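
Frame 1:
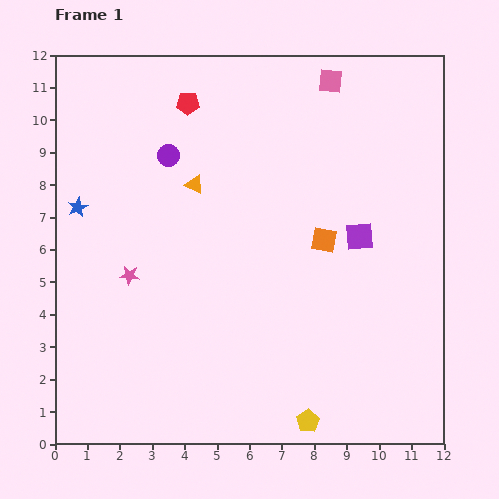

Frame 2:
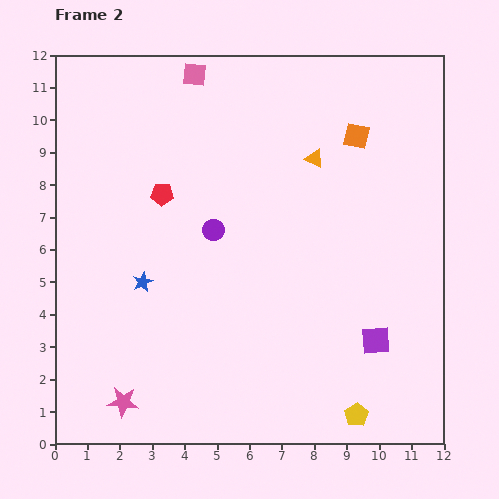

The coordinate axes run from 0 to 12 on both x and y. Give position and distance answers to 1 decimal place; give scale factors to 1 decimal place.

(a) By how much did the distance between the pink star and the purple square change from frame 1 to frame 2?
+0.8

Distance in frame 1: 7.2. Distance in frame 2: 8.0.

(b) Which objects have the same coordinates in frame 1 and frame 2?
none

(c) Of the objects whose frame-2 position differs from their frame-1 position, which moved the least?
the yellow pentagon

(moved 1.5)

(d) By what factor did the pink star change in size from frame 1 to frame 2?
1.6×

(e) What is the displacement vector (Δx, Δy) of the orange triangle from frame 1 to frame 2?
(3.7, 0.8)

The orange triangle was at (4.3, 8.0) in frame 1 and (8.0, 8.8) in frame 2.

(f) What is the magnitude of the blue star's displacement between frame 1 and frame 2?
3.0

The blue star moved from (0.7, 7.3) to (2.7, 5.0), a distance of √(2.0² + 2.3²) ≈ 3.0.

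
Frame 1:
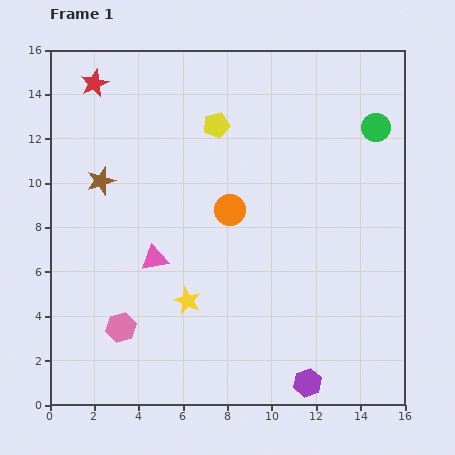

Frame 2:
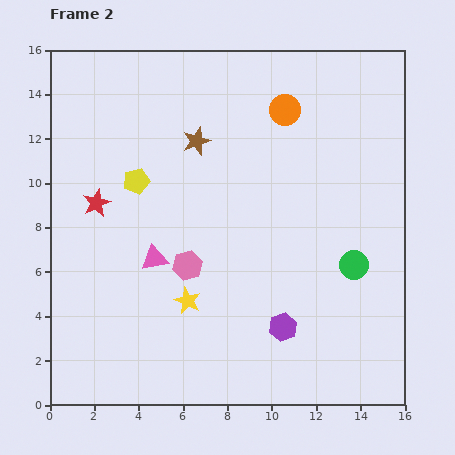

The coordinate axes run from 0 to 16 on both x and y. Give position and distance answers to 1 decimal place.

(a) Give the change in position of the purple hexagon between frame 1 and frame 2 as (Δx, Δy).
(-1.1, 2.5)

The purple hexagon was at (11.6, 1.0) in frame 1 and (10.5, 3.5) in frame 2.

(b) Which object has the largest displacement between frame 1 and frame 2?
the green circle

(moved 6.3; next 5.4)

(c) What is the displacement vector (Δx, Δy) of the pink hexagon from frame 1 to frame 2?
(3.0, 2.8)

The pink hexagon was at (3.2, 3.5) in frame 1 and (6.2, 6.3) in frame 2.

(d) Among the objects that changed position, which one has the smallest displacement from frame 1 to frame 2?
the purple hexagon

(moved 2.7)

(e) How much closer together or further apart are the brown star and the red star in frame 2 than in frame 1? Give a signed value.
+0.9

Distance in frame 1: 4.4. Distance in frame 2: 5.3.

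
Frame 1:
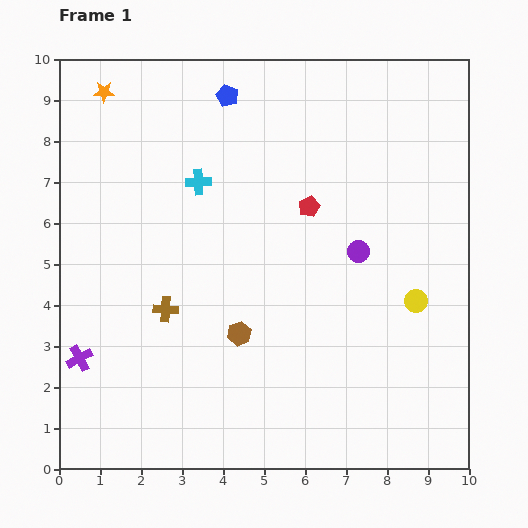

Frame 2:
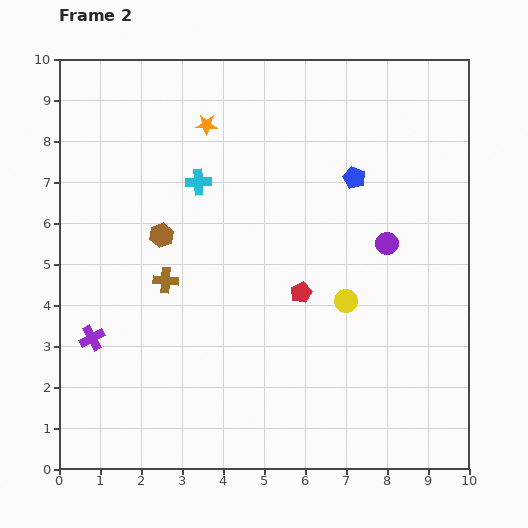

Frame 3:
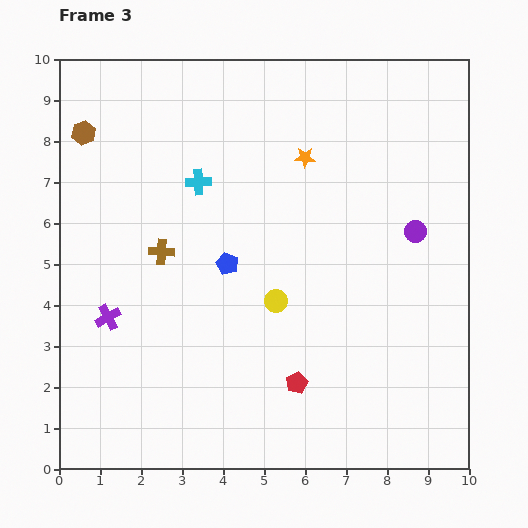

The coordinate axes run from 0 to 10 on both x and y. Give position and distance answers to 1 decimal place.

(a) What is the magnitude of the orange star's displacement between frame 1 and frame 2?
2.6

The orange star moved from (1.1, 9.2) to (3.6, 8.4), a distance of √(2.5² + 0.8²) ≈ 2.6.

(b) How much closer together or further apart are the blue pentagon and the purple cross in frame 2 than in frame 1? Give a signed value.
+0.2

Distance in frame 1: 7.3. Distance in frame 2: 7.5.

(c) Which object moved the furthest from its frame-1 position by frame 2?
the blue pentagon

(moved 3.7; next 3.1)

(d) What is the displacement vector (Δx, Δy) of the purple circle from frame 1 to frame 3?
(1.4, 0.5)

The purple circle was at (7.3, 5.3) in frame 1 and (8.7, 5.8) in frame 3.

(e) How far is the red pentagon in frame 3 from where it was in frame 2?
2.2

The red pentagon moved from (5.9, 4.3) to (5.8, 2.1), a distance of √(0.1² + 2.2²) ≈ 2.2.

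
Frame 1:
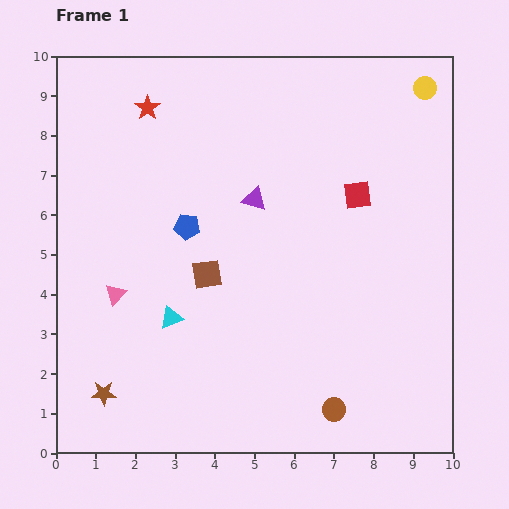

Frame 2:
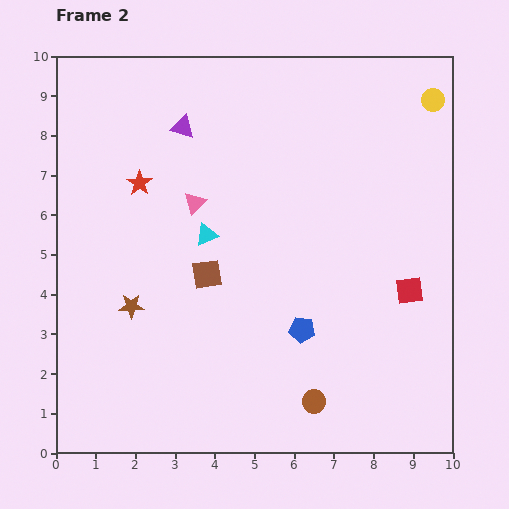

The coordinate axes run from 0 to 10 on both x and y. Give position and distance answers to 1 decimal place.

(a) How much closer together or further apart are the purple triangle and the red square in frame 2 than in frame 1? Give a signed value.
+4.4

Distance in frame 1: 2.6. Distance in frame 2: 7.0.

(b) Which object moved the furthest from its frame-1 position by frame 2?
the blue pentagon

(moved 3.9; next 3.0)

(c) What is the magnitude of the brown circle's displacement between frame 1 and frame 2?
0.5

The brown circle moved from (7.0, 1.1) to (6.5, 1.3), a distance of √(0.5² + 0.2²) ≈ 0.5.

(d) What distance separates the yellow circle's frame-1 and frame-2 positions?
0.4

The yellow circle moved from (9.3, 9.2) to (9.5, 8.9), a distance of √(0.2² + 0.3²) ≈ 0.4.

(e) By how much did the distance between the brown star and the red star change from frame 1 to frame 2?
-4.2

Distance in frame 1: 7.3. Distance in frame 2: 3.1.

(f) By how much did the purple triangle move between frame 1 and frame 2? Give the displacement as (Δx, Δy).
(-1.8, 1.8)

The purple triangle was at (5.0, 6.4) in frame 1 and (3.2, 8.2) in frame 2.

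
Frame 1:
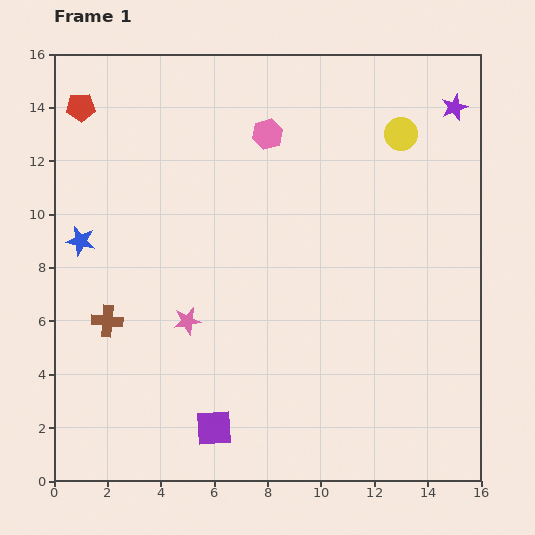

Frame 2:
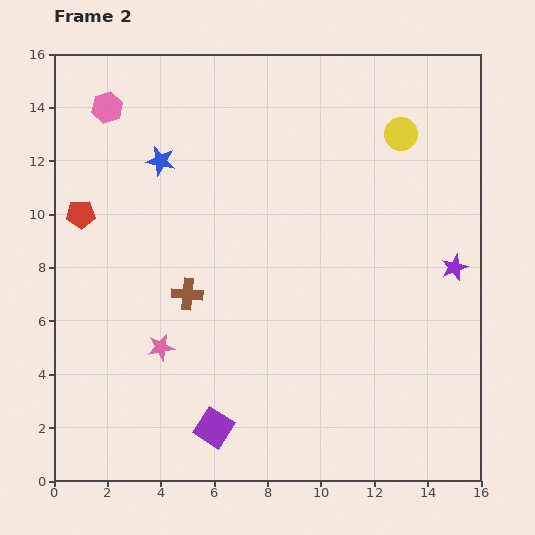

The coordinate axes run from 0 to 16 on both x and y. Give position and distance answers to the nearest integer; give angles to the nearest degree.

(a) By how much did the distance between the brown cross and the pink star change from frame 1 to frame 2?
-1

Distance in frame 1: 3. Distance in frame 2: 2.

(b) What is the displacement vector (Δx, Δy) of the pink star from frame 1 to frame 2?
(-1, -1)

The pink star was at (5, 6) in frame 1 and (4, 5) in frame 2.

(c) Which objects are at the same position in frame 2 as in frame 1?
the yellow circle, the purple square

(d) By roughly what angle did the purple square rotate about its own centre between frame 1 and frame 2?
36° clockwise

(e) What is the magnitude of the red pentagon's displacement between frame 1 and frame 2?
4

The red pentagon moved from (1, 14) to (1, 10), a distance of √(0² + 4²) ≈ 4.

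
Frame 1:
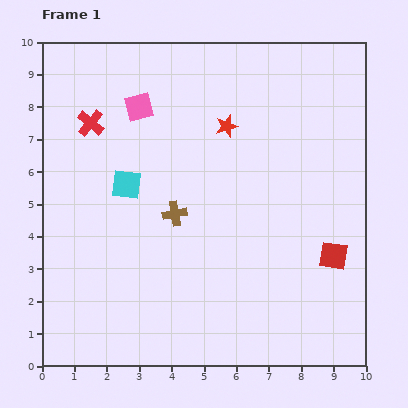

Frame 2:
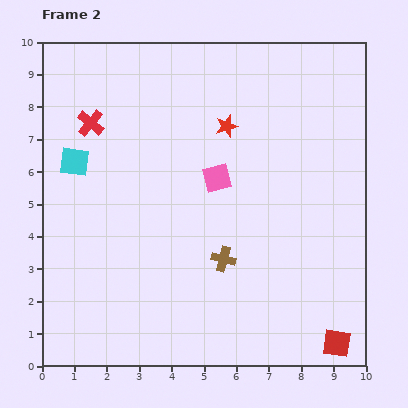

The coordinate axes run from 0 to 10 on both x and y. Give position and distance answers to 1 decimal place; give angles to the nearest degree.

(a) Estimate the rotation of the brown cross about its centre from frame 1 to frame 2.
24° clockwise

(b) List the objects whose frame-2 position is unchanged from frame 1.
the red star, the red cross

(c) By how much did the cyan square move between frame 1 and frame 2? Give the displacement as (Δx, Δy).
(-1.6, 0.7)

The cyan square was at (2.6, 5.6) in frame 1 and (1.0, 6.3) in frame 2.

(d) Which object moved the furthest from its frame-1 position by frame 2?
the pink square

(moved 3.3; next 2.7)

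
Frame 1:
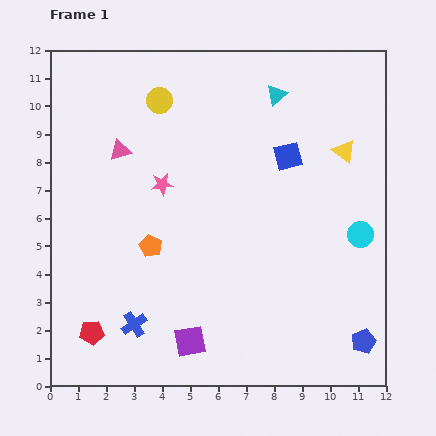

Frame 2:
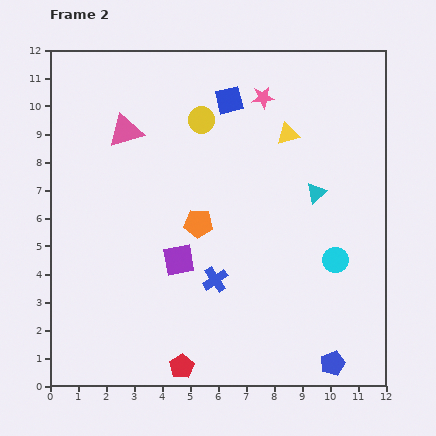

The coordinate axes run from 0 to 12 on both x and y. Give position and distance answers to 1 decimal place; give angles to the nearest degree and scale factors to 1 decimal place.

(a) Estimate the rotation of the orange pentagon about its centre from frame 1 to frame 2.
21° counter-clockwise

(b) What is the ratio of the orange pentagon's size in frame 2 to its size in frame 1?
1.3×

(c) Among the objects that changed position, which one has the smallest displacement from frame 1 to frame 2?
the pink triangle

(moved 0.7)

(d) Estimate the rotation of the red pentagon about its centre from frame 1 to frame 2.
28° counter-clockwise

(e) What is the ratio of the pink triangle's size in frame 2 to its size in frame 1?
1.6×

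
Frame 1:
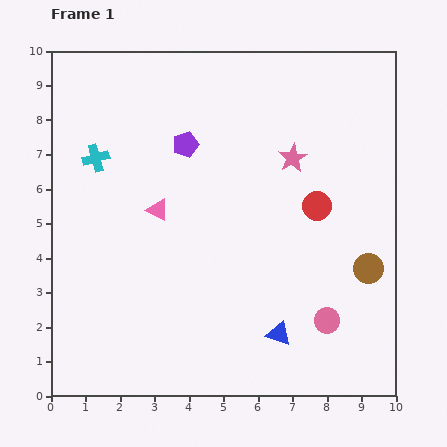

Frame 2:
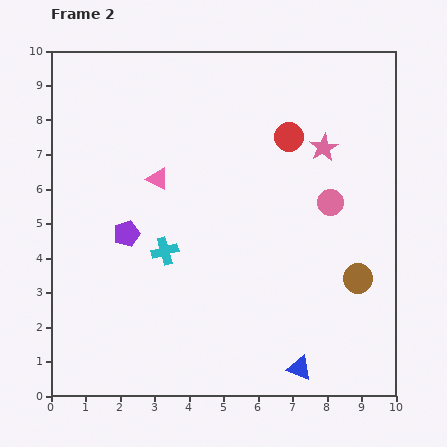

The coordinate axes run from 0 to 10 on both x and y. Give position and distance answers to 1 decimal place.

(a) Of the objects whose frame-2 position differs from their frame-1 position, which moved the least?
the brown circle

(moved 0.4)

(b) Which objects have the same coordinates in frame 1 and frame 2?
none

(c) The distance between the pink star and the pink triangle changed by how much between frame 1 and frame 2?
+0.7

Distance in frame 1: 4.2. Distance in frame 2: 4.9.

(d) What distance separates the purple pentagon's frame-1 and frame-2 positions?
3.1

The purple pentagon moved from (3.9, 7.3) to (2.2, 4.7), a distance of √(1.7² + 2.6²) ≈ 3.1.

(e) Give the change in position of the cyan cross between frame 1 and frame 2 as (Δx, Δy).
(2.0, -2.7)

The cyan cross was at (1.3, 6.9) in frame 1 and (3.3, 4.2) in frame 2.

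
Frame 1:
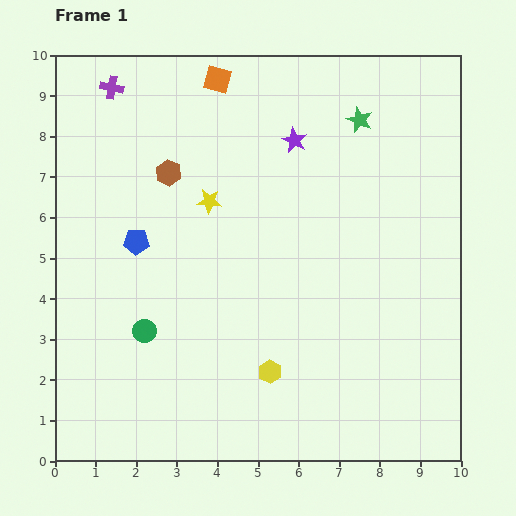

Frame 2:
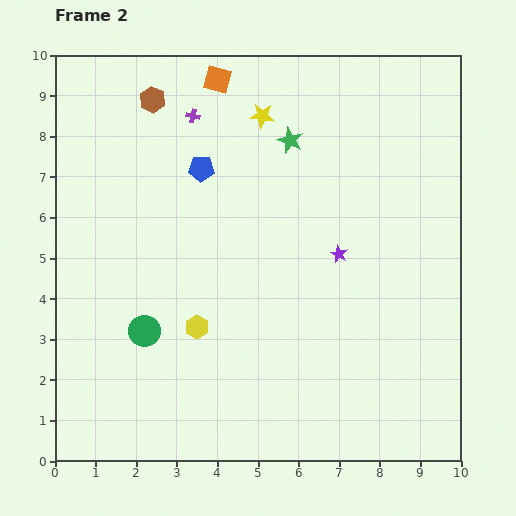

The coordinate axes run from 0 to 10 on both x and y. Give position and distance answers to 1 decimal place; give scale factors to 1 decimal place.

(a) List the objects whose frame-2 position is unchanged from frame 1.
the green circle, the orange square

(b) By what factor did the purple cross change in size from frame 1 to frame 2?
0.6×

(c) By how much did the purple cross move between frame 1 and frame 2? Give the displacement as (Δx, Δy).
(2.0, -0.7)

The purple cross was at (1.4, 9.2) in frame 1 and (3.4, 8.5) in frame 2.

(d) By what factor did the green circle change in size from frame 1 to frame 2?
1.3×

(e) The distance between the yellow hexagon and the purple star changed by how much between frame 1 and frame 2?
-1.8

Distance in frame 1: 5.7. Distance in frame 2: 3.9.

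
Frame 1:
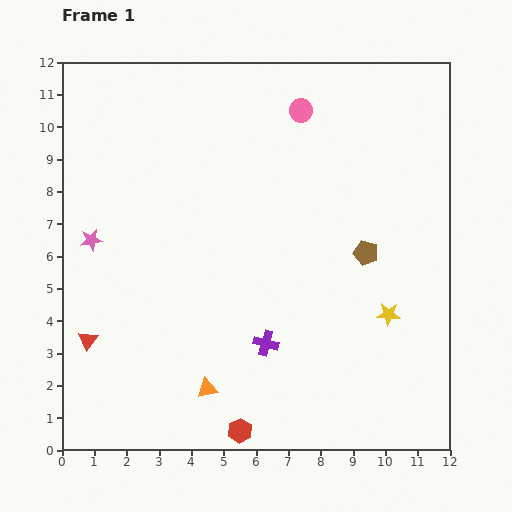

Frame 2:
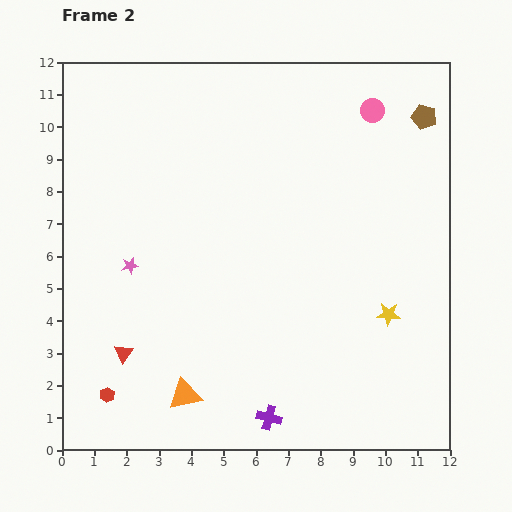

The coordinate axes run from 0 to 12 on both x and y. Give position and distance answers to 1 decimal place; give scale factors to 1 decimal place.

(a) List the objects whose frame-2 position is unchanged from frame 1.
the yellow star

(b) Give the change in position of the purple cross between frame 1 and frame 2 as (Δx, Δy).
(0.1, -2.3)

The purple cross was at (6.3, 3.3) in frame 1 and (6.4, 1.0) in frame 2.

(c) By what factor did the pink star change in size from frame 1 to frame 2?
0.8×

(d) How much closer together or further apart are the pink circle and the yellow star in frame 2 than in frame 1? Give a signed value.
-0.6

Distance in frame 1: 6.9. Distance in frame 2: 6.3.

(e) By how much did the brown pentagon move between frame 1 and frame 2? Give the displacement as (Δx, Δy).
(1.8, 4.2)

The brown pentagon was at (9.4, 6.1) in frame 1 and (11.2, 10.3) in frame 2.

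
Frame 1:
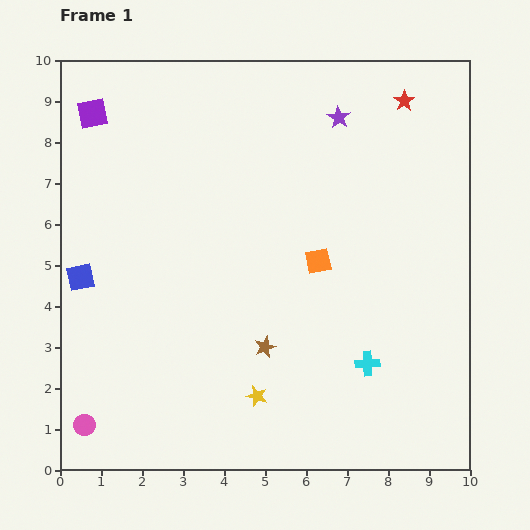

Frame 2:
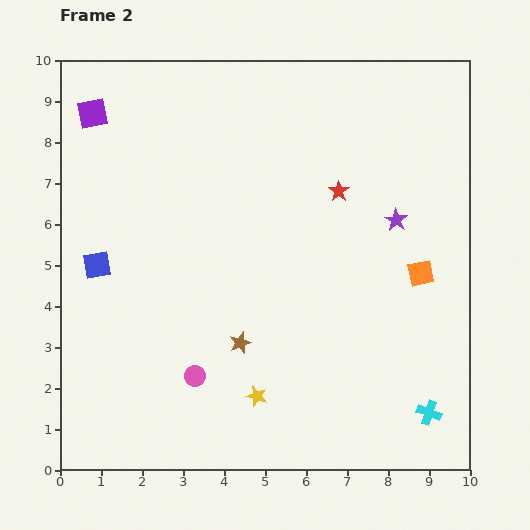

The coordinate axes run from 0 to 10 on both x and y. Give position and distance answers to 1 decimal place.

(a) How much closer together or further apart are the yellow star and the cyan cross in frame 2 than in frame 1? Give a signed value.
+1.4

Distance in frame 1: 2.8. Distance in frame 2: 4.2.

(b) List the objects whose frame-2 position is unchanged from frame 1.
the yellow star, the purple square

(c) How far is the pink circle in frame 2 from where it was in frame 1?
3.0

The pink circle moved from (0.6, 1.1) to (3.3, 2.3), a distance of √(2.7² + 1.2²) ≈ 3.0.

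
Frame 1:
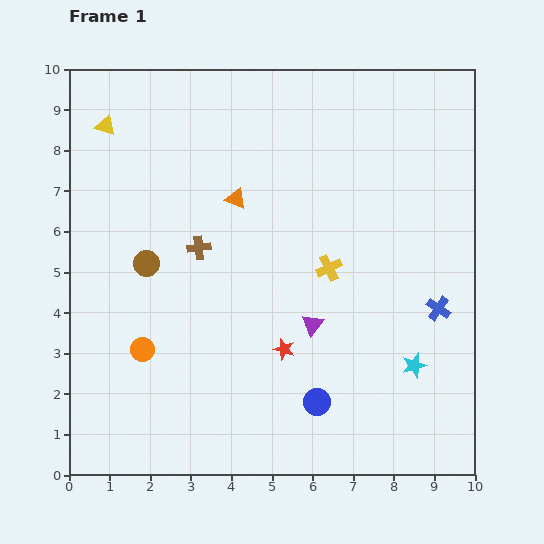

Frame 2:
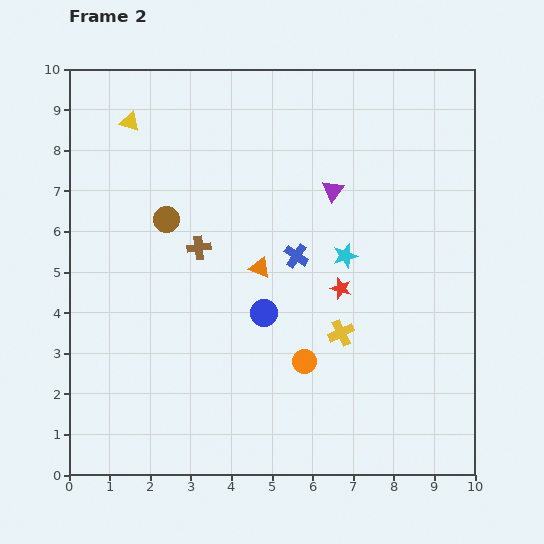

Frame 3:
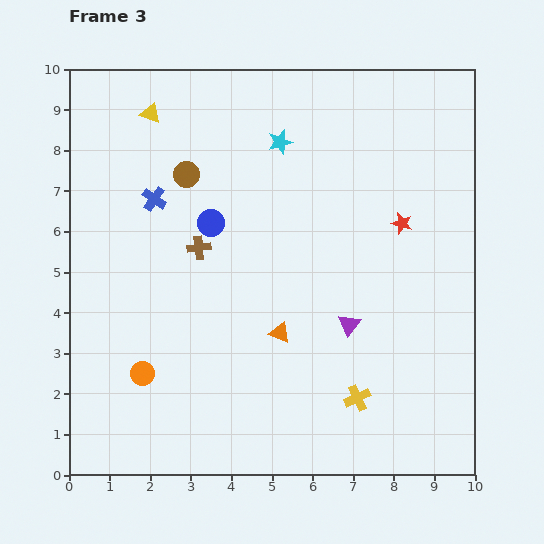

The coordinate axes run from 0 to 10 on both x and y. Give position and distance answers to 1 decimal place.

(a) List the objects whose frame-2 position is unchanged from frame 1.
the brown cross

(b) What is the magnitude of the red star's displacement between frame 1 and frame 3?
4.2

The red star moved from (5.3, 3.1) to (8.2, 6.2), a distance of √(2.9² + 3.1²) ≈ 4.2.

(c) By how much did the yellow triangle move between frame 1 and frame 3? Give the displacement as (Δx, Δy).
(1.1, 0.3)

The yellow triangle was at (0.9, 8.6) in frame 1 and (2.0, 8.9) in frame 3.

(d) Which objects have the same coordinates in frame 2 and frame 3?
the brown cross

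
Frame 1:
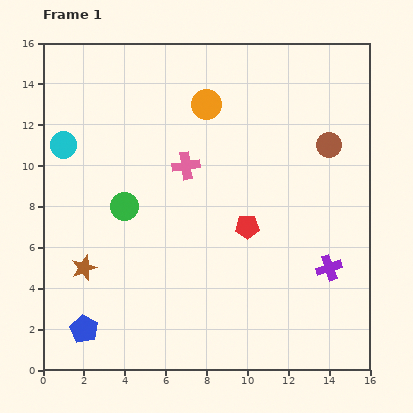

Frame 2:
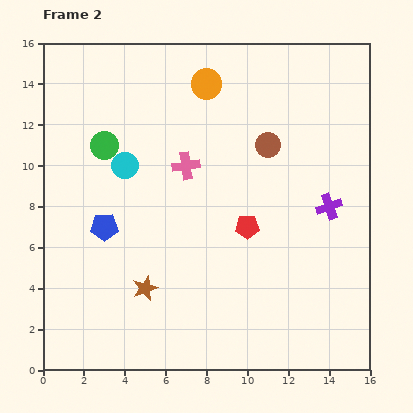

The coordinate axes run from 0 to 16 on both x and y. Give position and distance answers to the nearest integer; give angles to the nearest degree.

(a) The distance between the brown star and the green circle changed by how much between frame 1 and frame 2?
+3

Distance in frame 1: 4. Distance in frame 2: 7.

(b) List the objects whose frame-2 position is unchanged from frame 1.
the pink cross, the red pentagon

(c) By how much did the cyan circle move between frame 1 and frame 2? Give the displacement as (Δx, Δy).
(3, -1)

The cyan circle was at (1, 11) in frame 1 and (4, 10) in frame 2.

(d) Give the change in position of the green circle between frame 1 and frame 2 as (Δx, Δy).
(-1, 3)

The green circle was at (4, 8) in frame 1 and (3, 11) in frame 2.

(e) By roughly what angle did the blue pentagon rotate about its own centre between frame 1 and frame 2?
30° counter-clockwise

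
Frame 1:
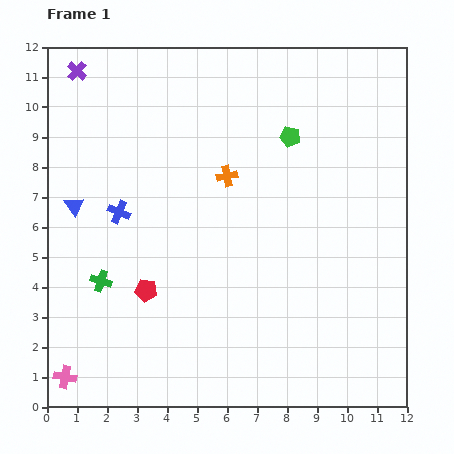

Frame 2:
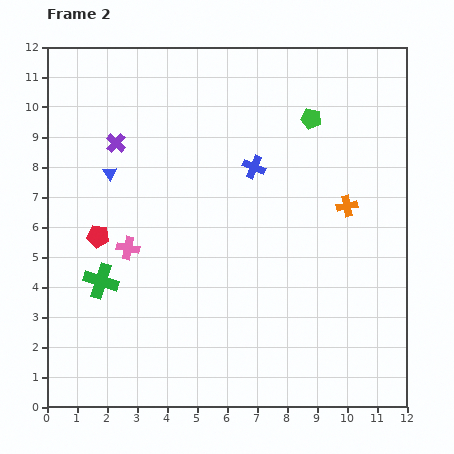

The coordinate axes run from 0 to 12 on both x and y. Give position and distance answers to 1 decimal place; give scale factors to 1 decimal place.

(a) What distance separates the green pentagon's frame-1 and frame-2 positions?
0.9

The green pentagon moved from (8.1, 9.0) to (8.8, 9.6), a distance of √(0.7² + 0.6²) ≈ 0.9.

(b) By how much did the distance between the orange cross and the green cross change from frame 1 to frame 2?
+3.1

Distance in frame 1: 5.5. Distance in frame 2: 8.6.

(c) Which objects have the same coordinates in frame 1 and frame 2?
the green cross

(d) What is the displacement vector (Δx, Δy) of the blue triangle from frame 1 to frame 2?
(1.2, 1.1)

The blue triangle was at (0.9, 6.7) in frame 1 and (2.1, 7.8) in frame 2.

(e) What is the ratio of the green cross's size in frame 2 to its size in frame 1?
1.6×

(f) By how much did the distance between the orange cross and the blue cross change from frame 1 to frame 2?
-0.4

Distance in frame 1: 3.8. Distance in frame 2: 3.4.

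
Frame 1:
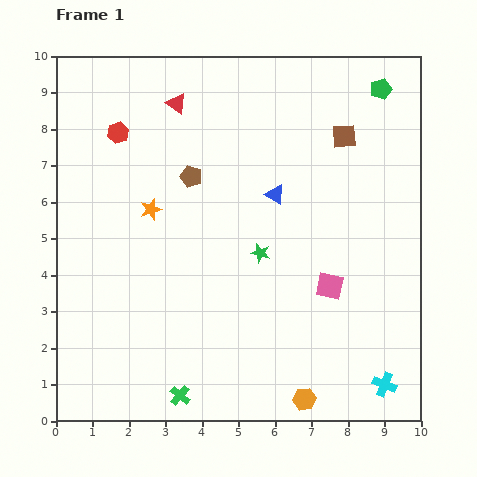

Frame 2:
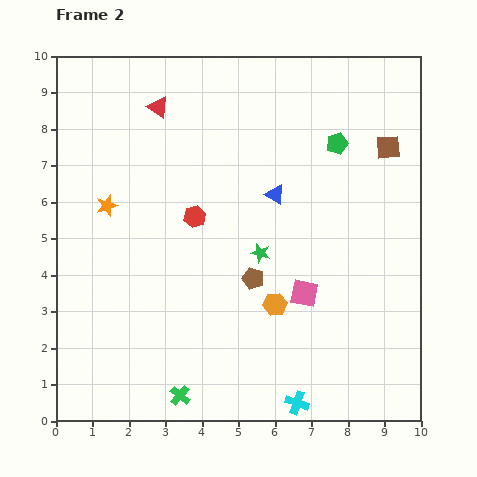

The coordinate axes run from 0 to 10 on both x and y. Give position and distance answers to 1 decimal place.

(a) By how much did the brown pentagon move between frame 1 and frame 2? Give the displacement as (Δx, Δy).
(1.7, -2.8)

The brown pentagon was at (3.7, 6.7) in frame 1 and (5.4, 3.9) in frame 2.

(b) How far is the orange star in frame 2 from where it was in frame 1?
1.2

The orange star moved from (2.6, 5.8) to (1.4, 5.9), a distance of √(1.2² + 0.1²) ≈ 1.2.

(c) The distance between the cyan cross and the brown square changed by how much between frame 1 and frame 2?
+0.5

Distance in frame 1: 6.9. Distance in frame 2: 7.4.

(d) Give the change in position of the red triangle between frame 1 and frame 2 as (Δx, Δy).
(-0.5, -0.1)

The red triangle was at (3.3, 8.7) in frame 1 and (2.8, 8.6) in frame 2.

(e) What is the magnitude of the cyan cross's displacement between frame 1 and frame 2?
2.5

The cyan cross moved from (9.0, 1.0) to (6.6, 0.5), a distance of √(2.4² + 0.5²) ≈ 2.5.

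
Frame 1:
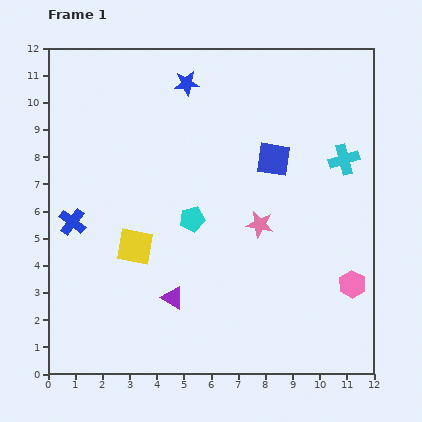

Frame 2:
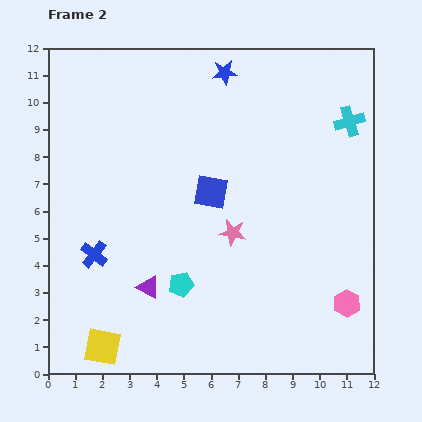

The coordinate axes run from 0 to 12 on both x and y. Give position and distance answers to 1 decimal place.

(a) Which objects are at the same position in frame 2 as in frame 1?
none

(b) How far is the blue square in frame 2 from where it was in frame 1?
2.6

The blue square moved from (8.3, 7.9) to (6.0, 6.7), a distance of √(2.3² + 1.2²) ≈ 2.6.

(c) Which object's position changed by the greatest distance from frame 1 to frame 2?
the yellow square

(moved 3.9; next 2.6)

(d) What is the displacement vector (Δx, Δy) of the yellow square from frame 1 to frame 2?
(-1.2, -3.7)

The yellow square was at (3.2, 4.7) in frame 1 and (2.0, 1.0) in frame 2.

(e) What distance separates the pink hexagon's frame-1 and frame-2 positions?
0.7

The pink hexagon moved from (11.2, 3.3) to (11.0, 2.6), a distance of √(0.2² + 0.7²) ≈ 0.7.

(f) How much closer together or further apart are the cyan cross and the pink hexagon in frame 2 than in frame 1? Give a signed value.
+2.1

Distance in frame 1: 4.6. Distance in frame 2: 6.7.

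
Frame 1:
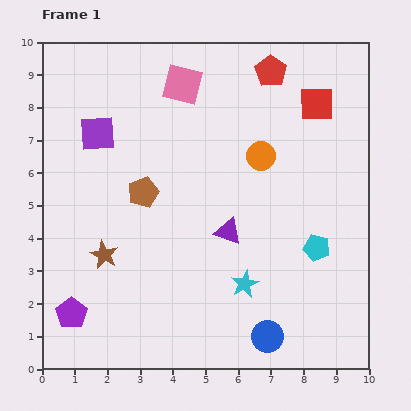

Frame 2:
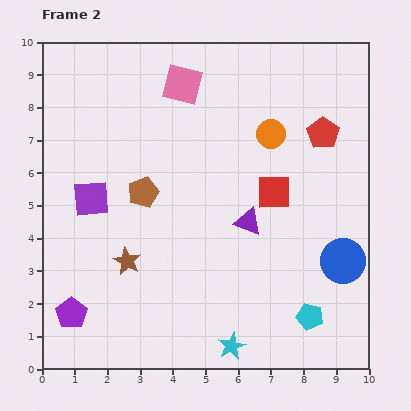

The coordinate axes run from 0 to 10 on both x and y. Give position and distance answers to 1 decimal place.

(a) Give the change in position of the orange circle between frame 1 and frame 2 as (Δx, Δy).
(0.3, 0.7)

The orange circle was at (6.7, 6.5) in frame 1 and (7.0, 7.2) in frame 2.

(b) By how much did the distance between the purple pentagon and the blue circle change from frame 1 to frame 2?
+2.5

Distance in frame 1: 6.0. Distance in frame 2: 8.5.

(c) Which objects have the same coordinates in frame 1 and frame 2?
the purple pentagon, the pink square, the brown pentagon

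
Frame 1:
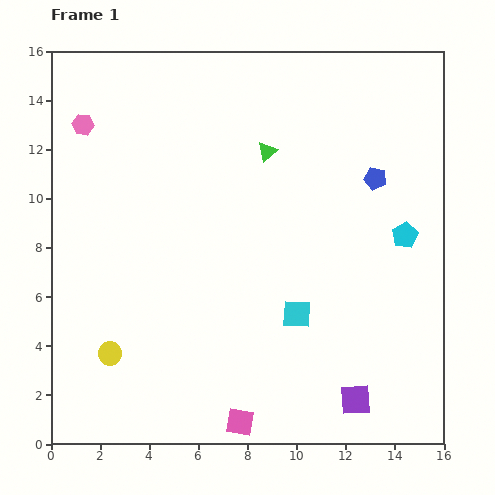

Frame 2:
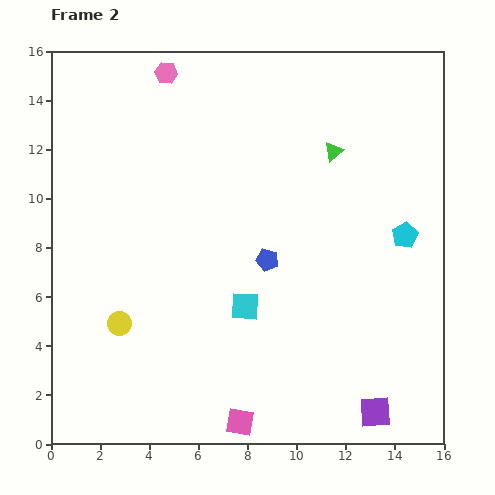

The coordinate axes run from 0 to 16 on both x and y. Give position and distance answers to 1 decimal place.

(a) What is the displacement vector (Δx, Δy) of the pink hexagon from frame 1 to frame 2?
(3.4, 2.1)

The pink hexagon was at (1.3, 13.0) in frame 1 and (4.7, 15.1) in frame 2.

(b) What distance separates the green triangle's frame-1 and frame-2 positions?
2.7

The green triangle moved from (8.8, 11.9) to (11.5, 11.9), a distance of √(2.7² + 0.0²) ≈ 2.7.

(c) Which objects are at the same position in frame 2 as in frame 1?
the cyan pentagon, the pink square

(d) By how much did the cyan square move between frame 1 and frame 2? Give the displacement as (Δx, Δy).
(-2.1, 0.3)

The cyan square was at (10.0, 5.3) in frame 1 and (7.9, 5.6) in frame 2.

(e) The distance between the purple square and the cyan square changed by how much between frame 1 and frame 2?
+2.6

Distance in frame 1: 4.2. Distance in frame 2: 6.8.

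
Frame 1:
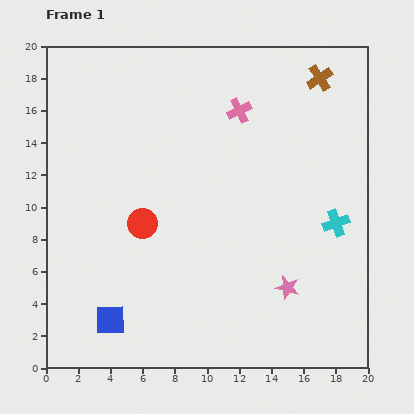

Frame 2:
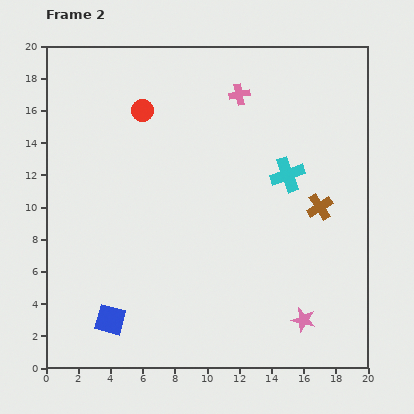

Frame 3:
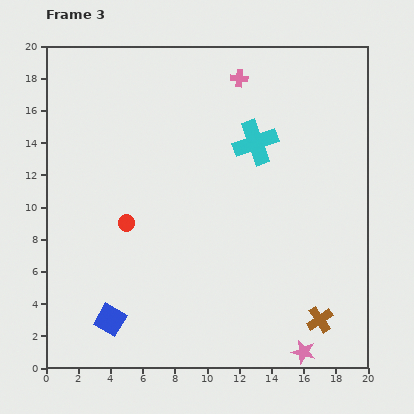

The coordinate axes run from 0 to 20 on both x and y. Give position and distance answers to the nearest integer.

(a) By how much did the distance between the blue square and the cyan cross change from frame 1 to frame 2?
-1

Distance in frame 1: 15. Distance in frame 2: 14.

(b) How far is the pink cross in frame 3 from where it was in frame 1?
2

The pink cross moved from (12, 16) to (12, 18), a distance of √(0² + 2²) ≈ 2.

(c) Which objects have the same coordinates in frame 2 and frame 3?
the blue square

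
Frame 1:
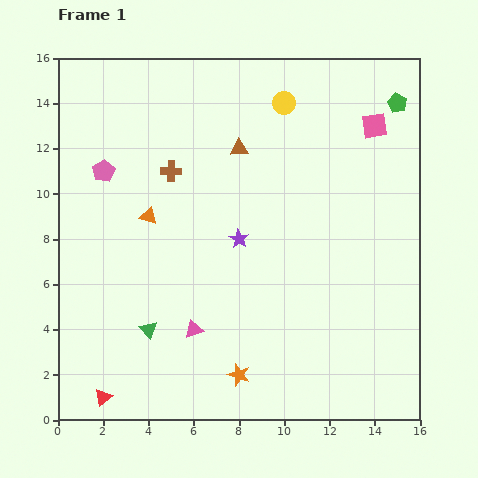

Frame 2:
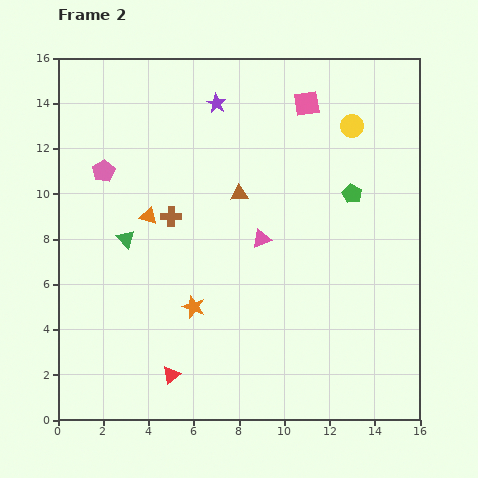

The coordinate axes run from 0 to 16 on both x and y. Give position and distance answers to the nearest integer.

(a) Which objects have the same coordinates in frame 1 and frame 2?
the pink pentagon, the orange triangle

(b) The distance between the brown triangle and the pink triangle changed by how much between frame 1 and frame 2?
-6

Distance in frame 1: 8. Distance in frame 2: 2.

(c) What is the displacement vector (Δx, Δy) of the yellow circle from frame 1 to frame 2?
(3, -1)

The yellow circle was at (10, 14) in frame 1 and (13, 13) in frame 2.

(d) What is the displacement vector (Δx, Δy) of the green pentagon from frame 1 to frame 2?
(-2, -4)

The green pentagon was at (15, 14) in frame 1 and (13, 10) in frame 2.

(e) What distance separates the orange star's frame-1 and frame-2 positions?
4

The orange star moved from (8, 2) to (6, 5), a distance of √(2² + 3²) ≈ 4.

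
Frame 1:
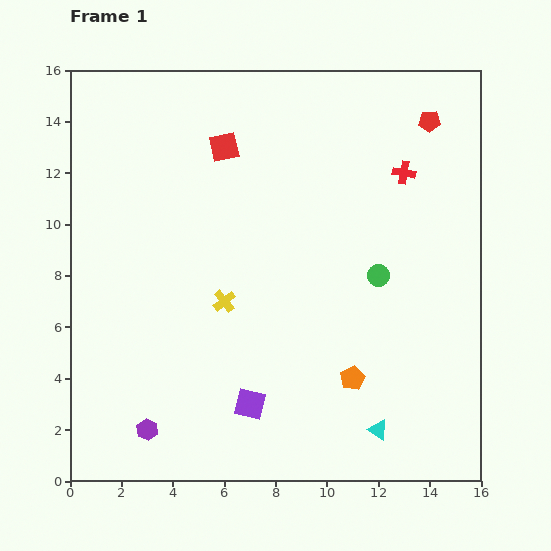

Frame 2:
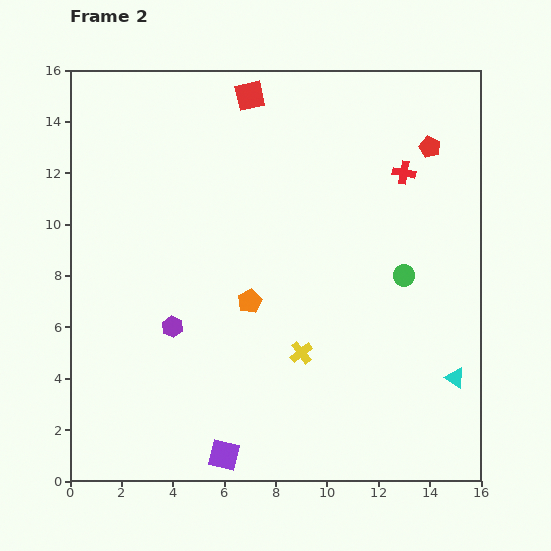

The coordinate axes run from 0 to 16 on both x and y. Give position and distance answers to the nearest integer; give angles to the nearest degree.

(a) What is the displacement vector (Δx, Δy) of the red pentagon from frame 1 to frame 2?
(0, -1)

The red pentagon was at (14, 14) in frame 1 and (14, 13) in frame 2.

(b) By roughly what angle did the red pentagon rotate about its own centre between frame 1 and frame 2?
24° clockwise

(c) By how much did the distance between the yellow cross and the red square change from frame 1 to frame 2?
+4

Distance in frame 1: 6. Distance in frame 2: 10.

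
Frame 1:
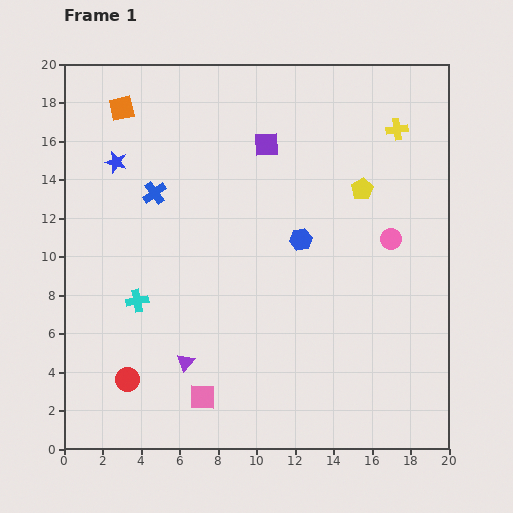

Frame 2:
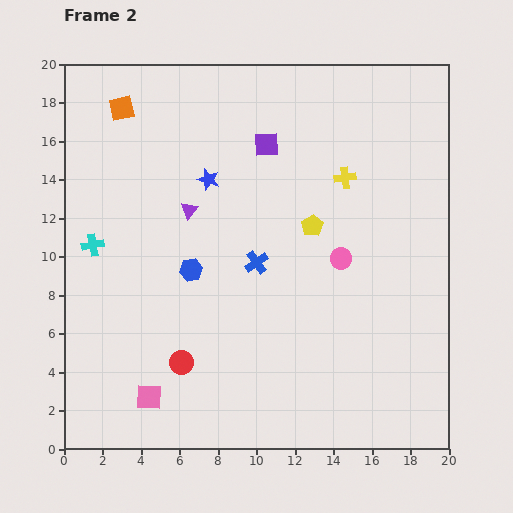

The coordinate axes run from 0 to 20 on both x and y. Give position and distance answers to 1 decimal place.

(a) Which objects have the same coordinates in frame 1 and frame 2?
the purple square, the orange square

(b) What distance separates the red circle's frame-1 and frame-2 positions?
2.9

The red circle moved from (3.3, 3.6) to (6.1, 4.5), a distance of √(2.8² + 0.9²) ≈ 2.9.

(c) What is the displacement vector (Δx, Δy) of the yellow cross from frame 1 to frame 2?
(-2.7, -2.5)

The yellow cross was at (17.3, 16.6) in frame 1 and (14.6, 14.1) in frame 2.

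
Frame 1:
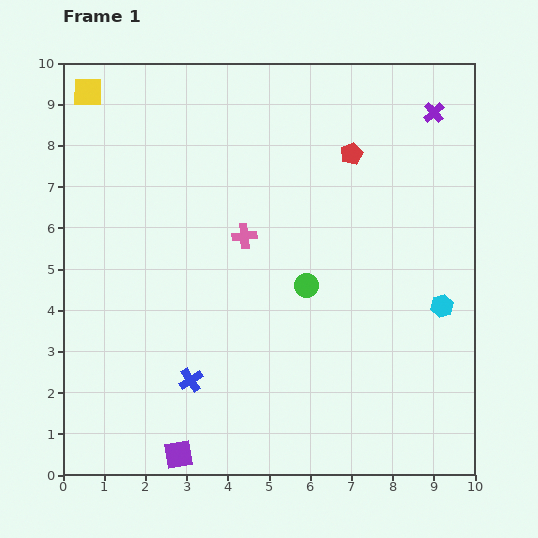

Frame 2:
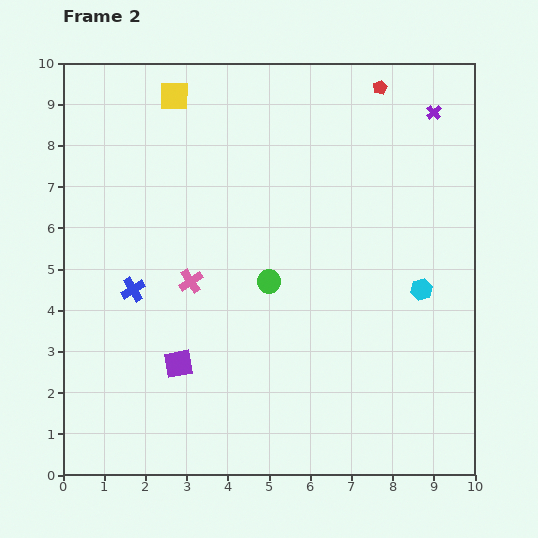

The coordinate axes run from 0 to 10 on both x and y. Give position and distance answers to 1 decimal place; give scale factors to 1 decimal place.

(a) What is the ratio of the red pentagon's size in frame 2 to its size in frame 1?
0.6×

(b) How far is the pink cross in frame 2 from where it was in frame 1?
1.7

The pink cross moved from (4.4, 5.8) to (3.1, 4.7), a distance of √(1.3² + 1.1²) ≈ 1.7.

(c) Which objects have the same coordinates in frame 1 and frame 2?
the purple cross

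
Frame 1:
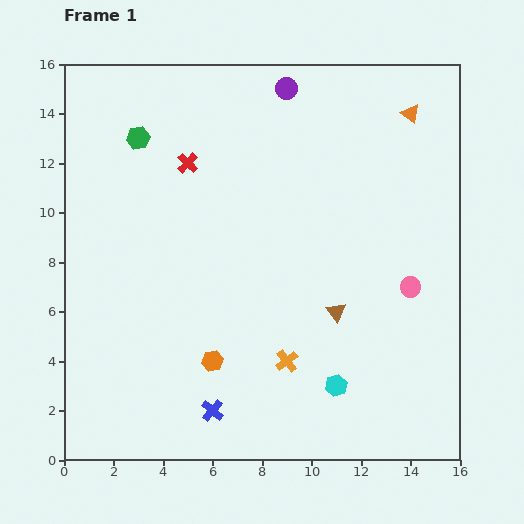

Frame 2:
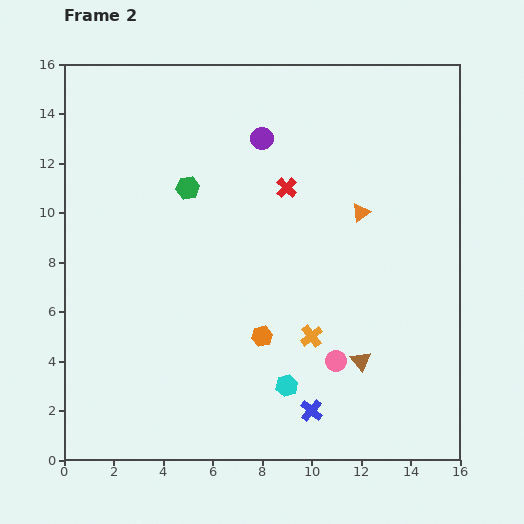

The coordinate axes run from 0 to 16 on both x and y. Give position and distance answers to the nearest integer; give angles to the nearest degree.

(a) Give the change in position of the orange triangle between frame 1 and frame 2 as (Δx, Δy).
(-2, -4)

The orange triangle was at (14, 14) in frame 1 and (12, 10) in frame 2.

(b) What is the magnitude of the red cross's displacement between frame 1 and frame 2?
4

The red cross moved from (5, 12) to (9, 11), a distance of √(4² + 1²) ≈ 4.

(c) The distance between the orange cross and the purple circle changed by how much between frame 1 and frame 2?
-3

Distance in frame 1: 11. Distance in frame 2: 8.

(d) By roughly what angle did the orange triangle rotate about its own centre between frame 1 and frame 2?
48° clockwise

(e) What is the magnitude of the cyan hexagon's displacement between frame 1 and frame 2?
2

The cyan hexagon moved from (11, 3) to (9, 3), a distance of √(2² + 0²) ≈ 2.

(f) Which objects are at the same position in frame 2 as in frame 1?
none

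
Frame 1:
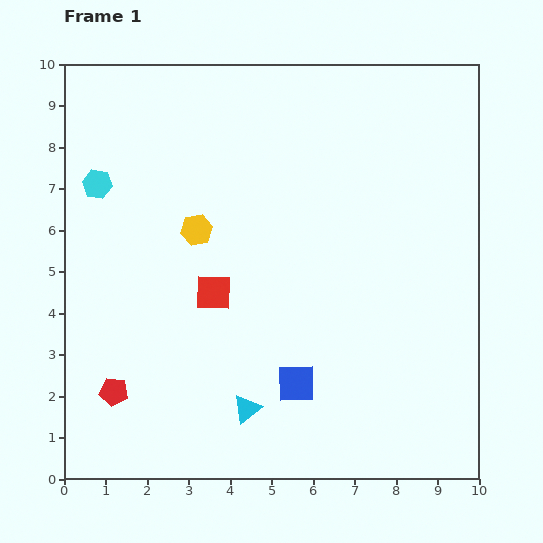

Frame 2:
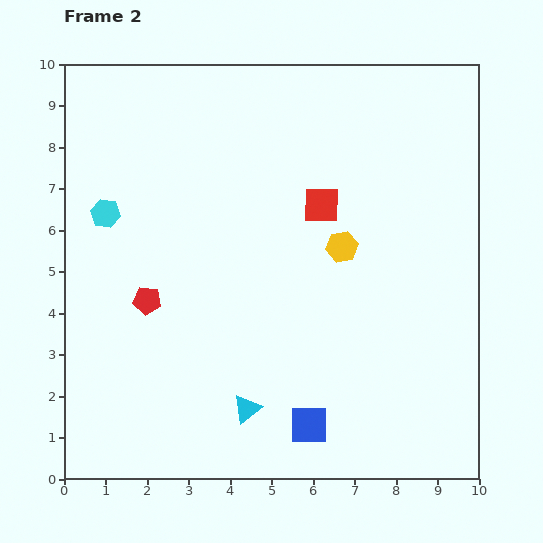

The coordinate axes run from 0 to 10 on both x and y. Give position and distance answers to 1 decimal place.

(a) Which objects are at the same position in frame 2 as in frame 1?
the cyan triangle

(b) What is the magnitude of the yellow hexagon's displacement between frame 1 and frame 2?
3.5

The yellow hexagon moved from (3.2, 6.0) to (6.7, 5.6), a distance of √(3.5² + 0.4²) ≈ 3.5.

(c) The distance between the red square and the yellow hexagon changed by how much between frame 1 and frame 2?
-0.5

Distance in frame 1: 1.6. Distance in frame 2: 1.1.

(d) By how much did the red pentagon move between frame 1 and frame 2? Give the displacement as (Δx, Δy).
(0.8, 2.2)

The red pentagon was at (1.2, 2.1) in frame 1 and (2.0, 4.3) in frame 2.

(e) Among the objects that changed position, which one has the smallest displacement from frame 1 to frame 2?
the cyan hexagon

(moved 0.7)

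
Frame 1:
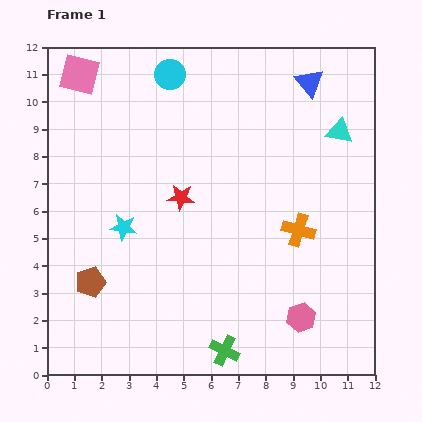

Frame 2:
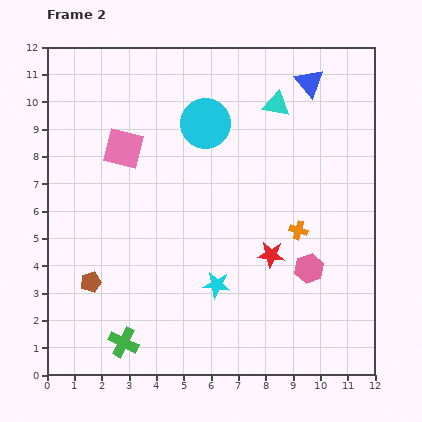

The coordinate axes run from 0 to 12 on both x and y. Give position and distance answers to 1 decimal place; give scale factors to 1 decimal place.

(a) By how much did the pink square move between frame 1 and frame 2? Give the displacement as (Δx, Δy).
(1.6, -2.7)

The pink square was at (1.2, 11.0) in frame 1 and (2.8, 8.3) in frame 2.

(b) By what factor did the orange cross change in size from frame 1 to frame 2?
0.6×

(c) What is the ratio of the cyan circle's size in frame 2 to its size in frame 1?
1.6×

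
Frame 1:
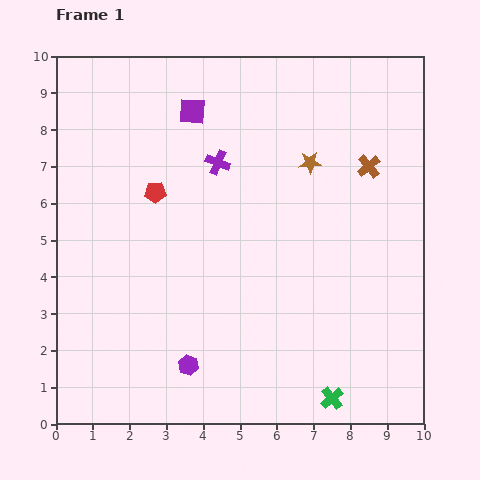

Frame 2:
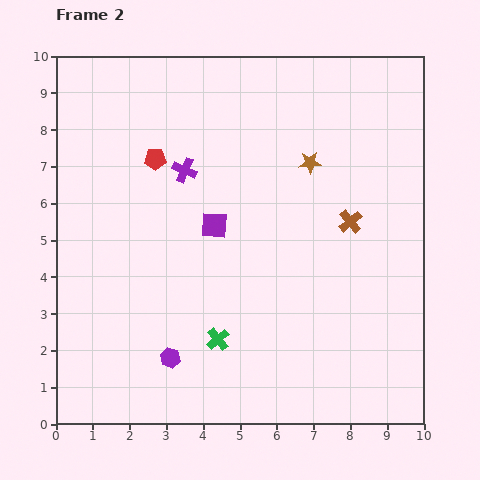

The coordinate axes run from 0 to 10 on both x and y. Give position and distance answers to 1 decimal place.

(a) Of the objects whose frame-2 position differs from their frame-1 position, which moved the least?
the purple hexagon

(moved 0.5)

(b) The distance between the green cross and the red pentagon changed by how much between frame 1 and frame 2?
-2.2

Distance in frame 1: 7.4. Distance in frame 2: 5.2.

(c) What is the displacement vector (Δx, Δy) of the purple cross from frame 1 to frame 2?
(-0.9, -0.2)

The purple cross was at (4.4, 7.1) in frame 1 and (3.5, 6.9) in frame 2.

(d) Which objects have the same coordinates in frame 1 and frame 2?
the brown star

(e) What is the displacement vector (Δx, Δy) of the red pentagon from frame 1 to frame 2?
(0.0, 0.9)

The red pentagon was at (2.7, 6.3) in frame 1 and (2.7, 7.2) in frame 2.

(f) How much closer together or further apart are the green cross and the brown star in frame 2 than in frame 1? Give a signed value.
-1.0

Distance in frame 1: 6.4. Distance in frame 2: 5.4.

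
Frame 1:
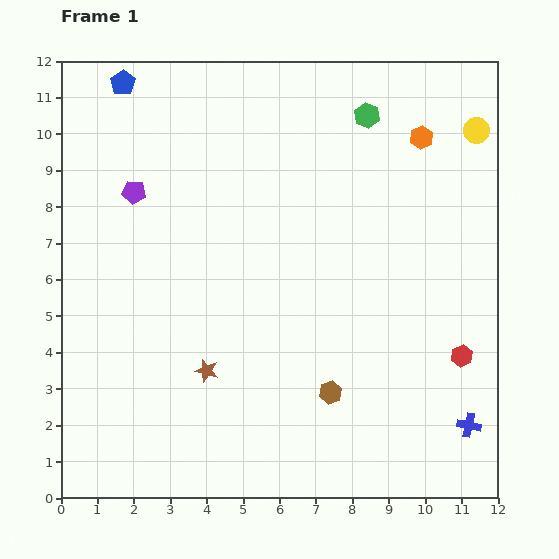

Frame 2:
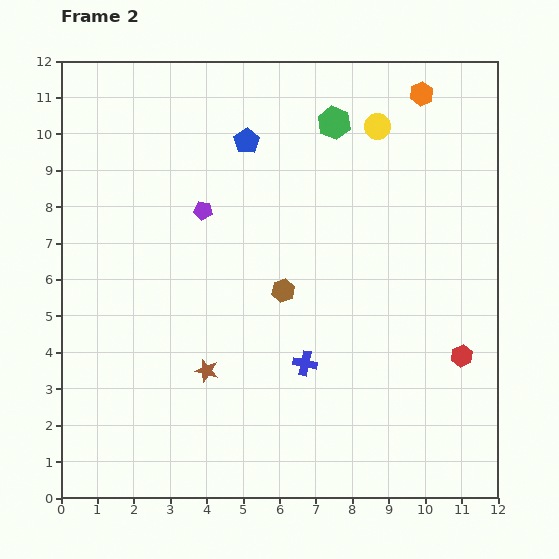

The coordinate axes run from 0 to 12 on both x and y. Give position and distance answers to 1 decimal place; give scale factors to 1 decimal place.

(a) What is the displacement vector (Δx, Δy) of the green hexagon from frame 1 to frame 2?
(-0.9, -0.2)

The green hexagon was at (8.4, 10.5) in frame 1 and (7.5, 10.3) in frame 2.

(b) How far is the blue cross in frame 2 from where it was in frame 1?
4.8

The blue cross moved from (11.2, 2.0) to (6.7, 3.7), a distance of √(4.5² + 1.7²) ≈ 4.8.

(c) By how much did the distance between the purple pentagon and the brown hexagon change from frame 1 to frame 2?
-4.6

Distance in frame 1: 7.7. Distance in frame 2: 3.1.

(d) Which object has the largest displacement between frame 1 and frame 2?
the blue cross

(moved 4.8; next 3.8)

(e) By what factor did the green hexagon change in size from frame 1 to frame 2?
1.3×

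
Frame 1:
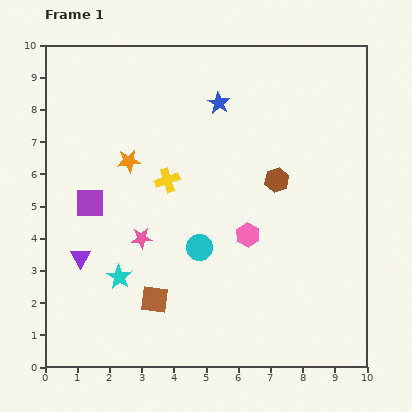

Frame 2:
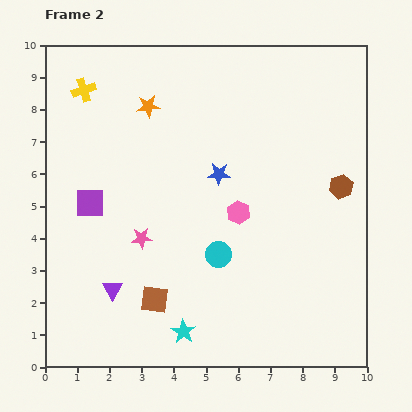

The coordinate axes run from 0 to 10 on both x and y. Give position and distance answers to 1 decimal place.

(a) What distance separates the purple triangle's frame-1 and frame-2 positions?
1.4

The purple triangle moved from (1.1, 3.4) to (2.1, 2.4), a distance of √(1.0² + 1.0²) ≈ 1.4.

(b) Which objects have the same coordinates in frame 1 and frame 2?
the pink star, the brown square, the purple square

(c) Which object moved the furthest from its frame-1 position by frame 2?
the yellow cross

(moved 3.8; next 2.6)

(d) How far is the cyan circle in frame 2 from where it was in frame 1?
0.6

The cyan circle moved from (4.8, 3.7) to (5.4, 3.5), a distance of √(0.6² + 0.2²) ≈ 0.6.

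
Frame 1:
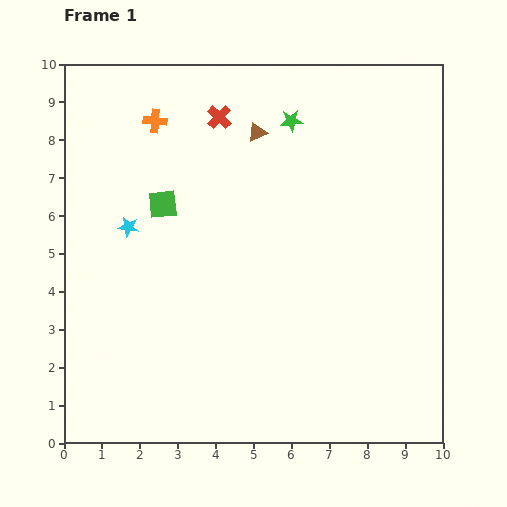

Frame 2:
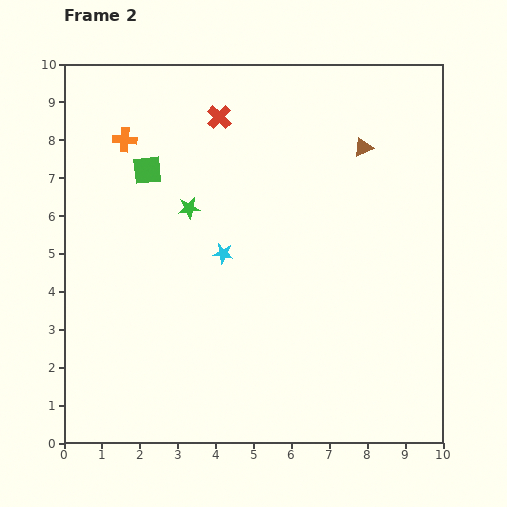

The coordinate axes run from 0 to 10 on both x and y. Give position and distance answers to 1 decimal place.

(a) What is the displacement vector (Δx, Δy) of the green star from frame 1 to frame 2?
(-2.7, -2.3)

The green star was at (6.0, 8.5) in frame 1 and (3.3, 6.2) in frame 2.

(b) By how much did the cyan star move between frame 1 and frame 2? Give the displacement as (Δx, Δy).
(2.5, -0.7)

The cyan star was at (1.7, 5.7) in frame 1 and (4.2, 5.0) in frame 2.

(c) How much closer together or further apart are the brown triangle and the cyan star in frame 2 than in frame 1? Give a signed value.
+0.4

Distance in frame 1: 4.2. Distance in frame 2: 4.6.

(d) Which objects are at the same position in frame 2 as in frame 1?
the red cross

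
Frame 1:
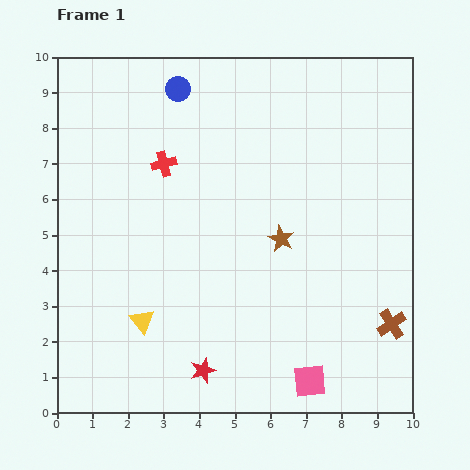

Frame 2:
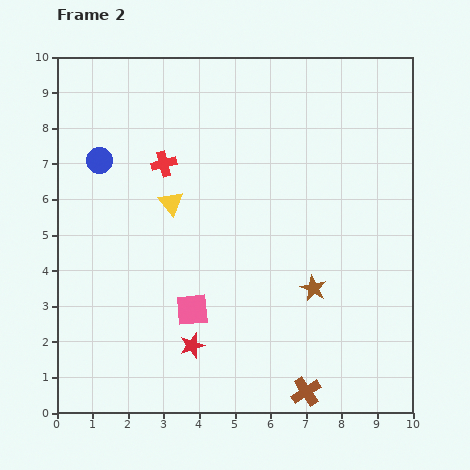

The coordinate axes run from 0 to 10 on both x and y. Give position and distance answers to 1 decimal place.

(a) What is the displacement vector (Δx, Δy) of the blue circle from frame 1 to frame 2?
(-2.2, -2.0)

The blue circle was at (3.4, 9.1) in frame 1 and (1.2, 7.1) in frame 2.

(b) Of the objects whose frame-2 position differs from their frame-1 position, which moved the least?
the red star

(moved 0.8)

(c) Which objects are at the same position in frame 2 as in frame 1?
the red cross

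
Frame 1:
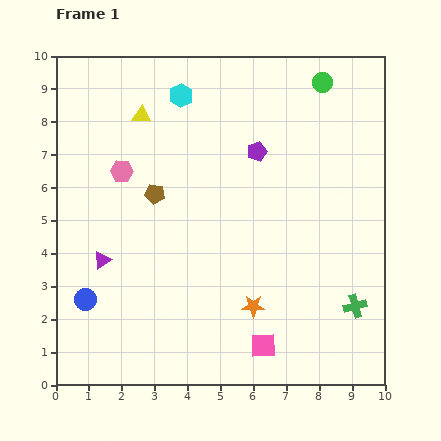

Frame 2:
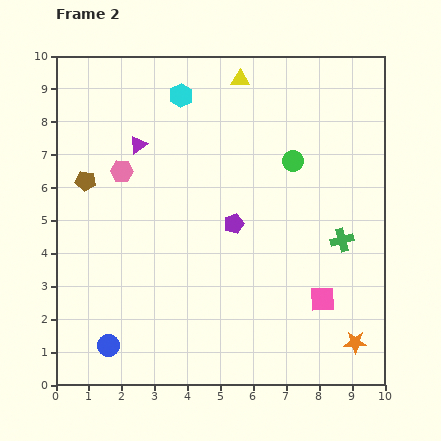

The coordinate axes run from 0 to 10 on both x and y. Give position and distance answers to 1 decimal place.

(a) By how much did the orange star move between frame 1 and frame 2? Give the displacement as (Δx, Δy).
(3.1, -1.1)

The orange star was at (6.0, 2.4) in frame 1 and (9.1, 1.3) in frame 2.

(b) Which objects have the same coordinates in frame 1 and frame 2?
the pink hexagon, the cyan hexagon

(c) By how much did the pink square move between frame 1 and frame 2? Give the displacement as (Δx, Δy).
(1.8, 1.4)

The pink square was at (6.3, 1.2) in frame 1 and (8.1, 2.6) in frame 2.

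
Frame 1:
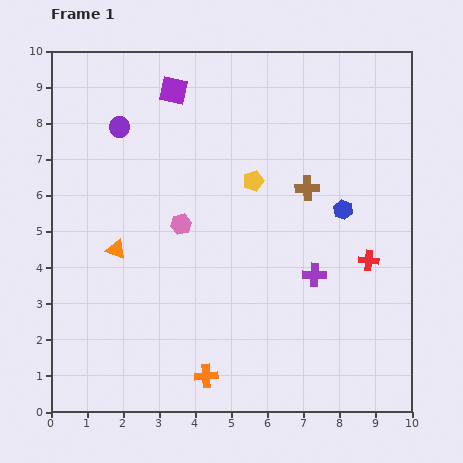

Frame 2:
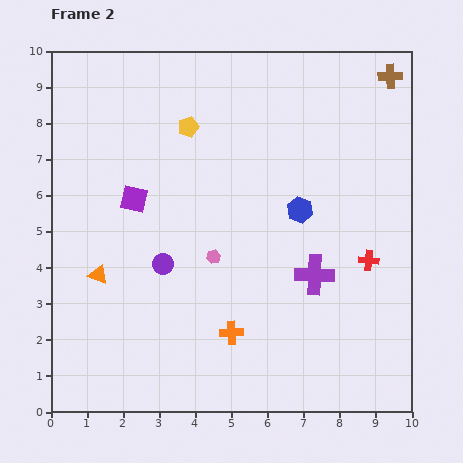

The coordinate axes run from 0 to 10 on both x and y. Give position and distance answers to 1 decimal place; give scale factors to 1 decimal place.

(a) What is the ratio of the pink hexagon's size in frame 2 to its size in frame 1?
0.7×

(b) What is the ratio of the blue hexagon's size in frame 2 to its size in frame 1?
1.3×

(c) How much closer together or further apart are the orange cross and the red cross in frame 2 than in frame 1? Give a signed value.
-1.2

Distance in frame 1: 5.5. Distance in frame 2: 4.3.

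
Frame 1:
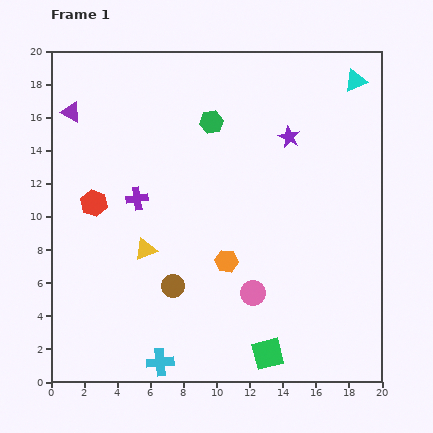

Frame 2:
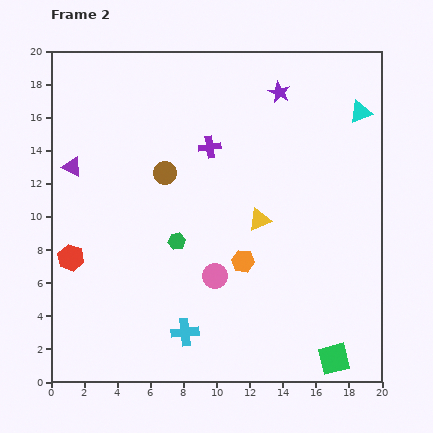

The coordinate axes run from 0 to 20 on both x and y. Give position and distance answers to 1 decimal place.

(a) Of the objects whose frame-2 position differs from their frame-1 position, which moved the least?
the orange hexagon

(moved 1.0)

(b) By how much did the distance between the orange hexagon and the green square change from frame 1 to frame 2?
+2.0

Distance in frame 1: 6.1. Distance in frame 2: 8.1.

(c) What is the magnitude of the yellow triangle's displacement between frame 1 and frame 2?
7.1

The yellow triangle moved from (5.7, 8.0) to (12.6, 9.8), a distance of √(6.9² + 1.8²) ≈ 7.1.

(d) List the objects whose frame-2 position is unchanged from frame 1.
none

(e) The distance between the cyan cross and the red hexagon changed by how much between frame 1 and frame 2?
-2.2

Distance in frame 1: 10.4. Distance in frame 2: 8.2.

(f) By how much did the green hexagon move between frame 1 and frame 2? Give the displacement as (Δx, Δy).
(-2.1, -7.2)

The green hexagon was at (9.7, 15.7) in frame 1 and (7.6, 8.5) in frame 2.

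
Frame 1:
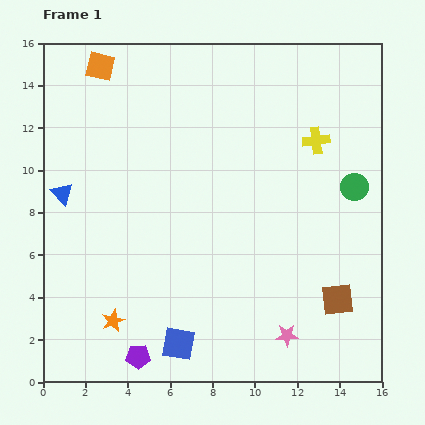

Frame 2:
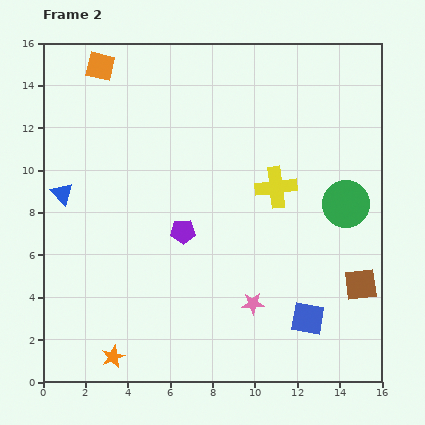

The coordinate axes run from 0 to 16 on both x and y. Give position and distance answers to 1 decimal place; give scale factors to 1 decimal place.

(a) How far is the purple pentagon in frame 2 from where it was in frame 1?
6.3

The purple pentagon moved from (4.5, 1.2) to (6.6, 7.1), a distance of √(2.1² + 5.9²) ≈ 6.3.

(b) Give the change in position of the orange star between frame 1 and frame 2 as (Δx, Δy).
(0.0, -1.7)

The orange star was at (3.3, 2.9) in frame 1 and (3.3, 1.2) in frame 2.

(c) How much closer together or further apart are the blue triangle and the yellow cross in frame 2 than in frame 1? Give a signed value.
-2.2

Distance in frame 1: 12.3. Distance in frame 2: 10.1.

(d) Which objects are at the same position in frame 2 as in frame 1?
the orange square, the blue triangle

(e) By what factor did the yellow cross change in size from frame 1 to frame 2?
1.5×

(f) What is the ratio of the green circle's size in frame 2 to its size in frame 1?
1.7×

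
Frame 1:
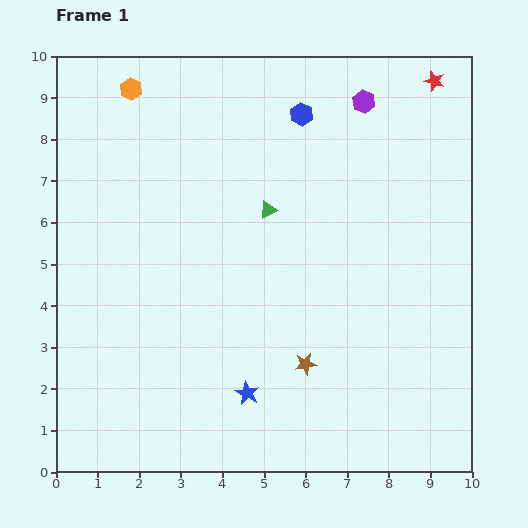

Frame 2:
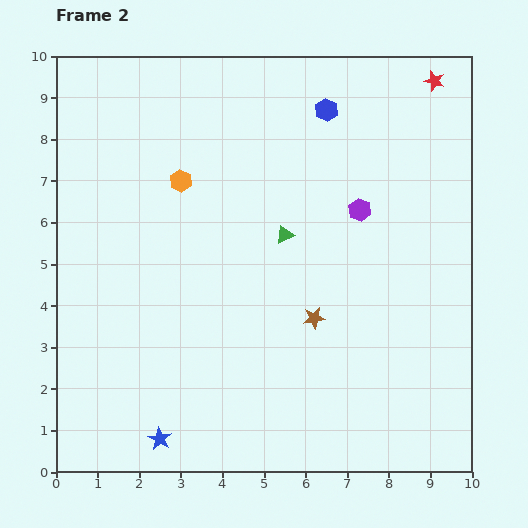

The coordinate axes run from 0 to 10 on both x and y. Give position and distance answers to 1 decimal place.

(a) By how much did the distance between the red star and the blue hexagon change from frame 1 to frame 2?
-0.6

Distance in frame 1: 3.3. Distance in frame 2: 2.7.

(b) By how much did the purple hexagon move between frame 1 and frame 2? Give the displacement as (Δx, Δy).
(-0.1, -2.6)

The purple hexagon was at (7.4, 8.9) in frame 1 and (7.3, 6.3) in frame 2.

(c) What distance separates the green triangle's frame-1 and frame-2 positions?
0.7

The green triangle moved from (5.1, 6.3) to (5.5, 5.7), a distance of √(0.4² + 0.6²) ≈ 0.7.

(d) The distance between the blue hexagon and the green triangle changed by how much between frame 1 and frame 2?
+0.8

Distance in frame 1: 2.4. Distance in frame 2: 3.2.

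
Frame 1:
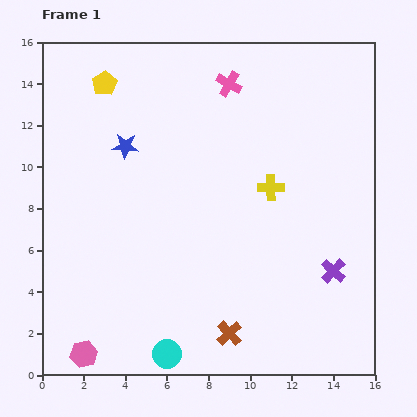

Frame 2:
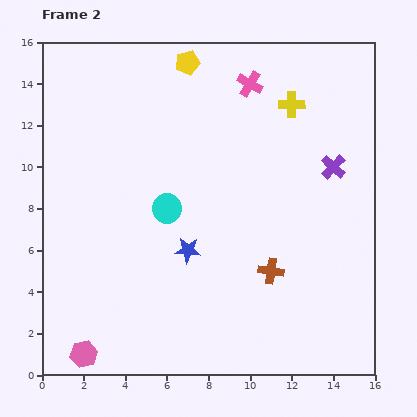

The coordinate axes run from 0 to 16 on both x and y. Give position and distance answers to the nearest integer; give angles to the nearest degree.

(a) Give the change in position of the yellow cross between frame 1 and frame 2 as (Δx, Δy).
(1, 4)

The yellow cross was at (11, 9) in frame 1 and (12, 13) in frame 2.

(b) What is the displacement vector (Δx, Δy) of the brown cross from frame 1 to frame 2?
(2, 3)

The brown cross was at (9, 2) in frame 1 and (11, 5) in frame 2.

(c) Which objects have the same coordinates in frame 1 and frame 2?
the pink hexagon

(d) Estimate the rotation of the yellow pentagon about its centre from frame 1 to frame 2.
17° clockwise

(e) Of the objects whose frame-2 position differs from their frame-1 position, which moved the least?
the pink cross

(moved 1)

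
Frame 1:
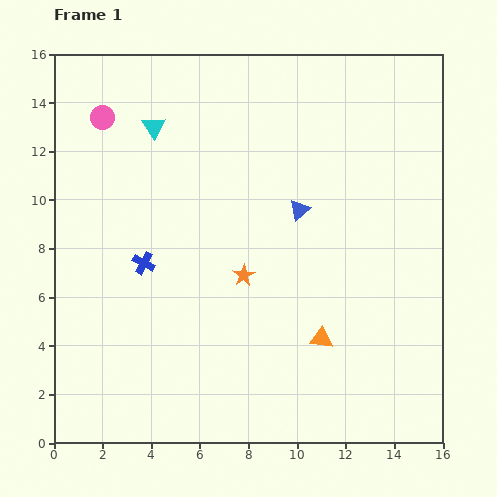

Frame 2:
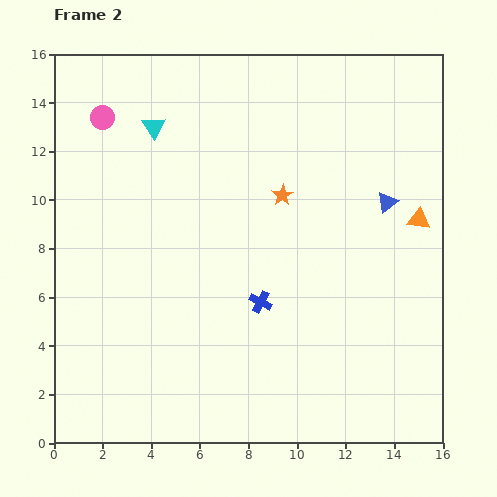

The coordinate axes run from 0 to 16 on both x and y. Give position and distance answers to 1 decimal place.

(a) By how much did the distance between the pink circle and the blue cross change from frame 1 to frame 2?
+3.8

Distance in frame 1: 6.2. Distance in frame 2: 10.0.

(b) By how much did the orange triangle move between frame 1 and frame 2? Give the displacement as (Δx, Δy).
(4.0, 4.9)

The orange triangle was at (11.0, 4.3) in frame 1 and (15.0, 9.2) in frame 2.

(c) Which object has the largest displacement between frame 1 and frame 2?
the orange triangle

(moved 6.3; next 5.1)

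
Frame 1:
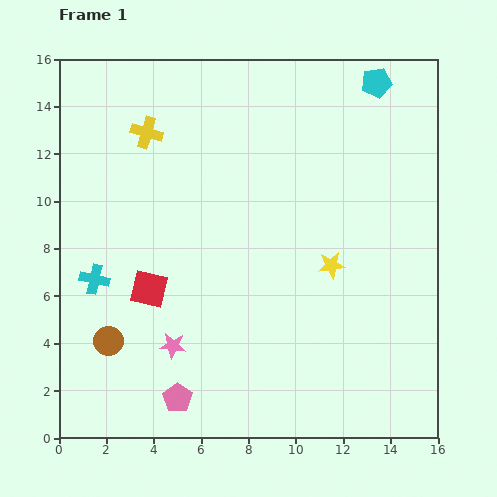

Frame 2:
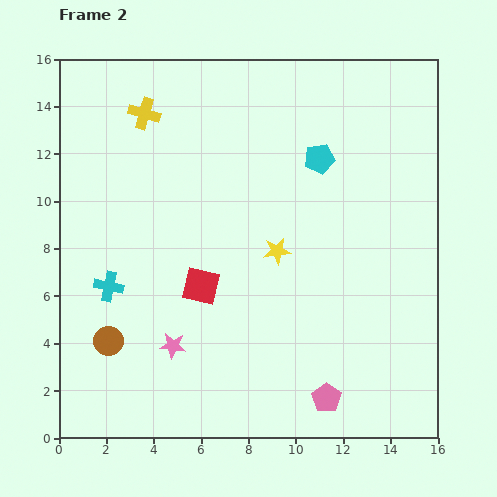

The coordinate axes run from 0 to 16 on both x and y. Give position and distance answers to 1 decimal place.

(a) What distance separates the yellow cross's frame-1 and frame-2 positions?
0.8

The yellow cross moved from (3.7, 12.9) to (3.6, 13.7), a distance of √(0.1² + 0.8²) ≈ 0.8.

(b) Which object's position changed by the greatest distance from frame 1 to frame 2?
the pink pentagon

(moved 6.3; next 4.0)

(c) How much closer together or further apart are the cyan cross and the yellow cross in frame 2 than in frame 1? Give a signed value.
+0.9

Distance in frame 1: 6.6. Distance in frame 2: 7.5.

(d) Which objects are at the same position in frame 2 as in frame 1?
the pink star, the brown circle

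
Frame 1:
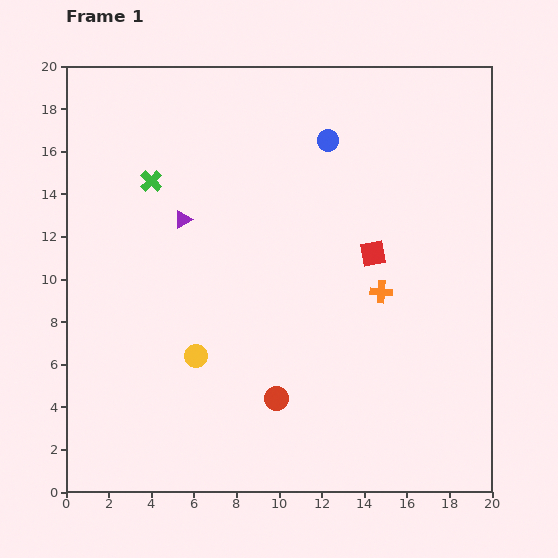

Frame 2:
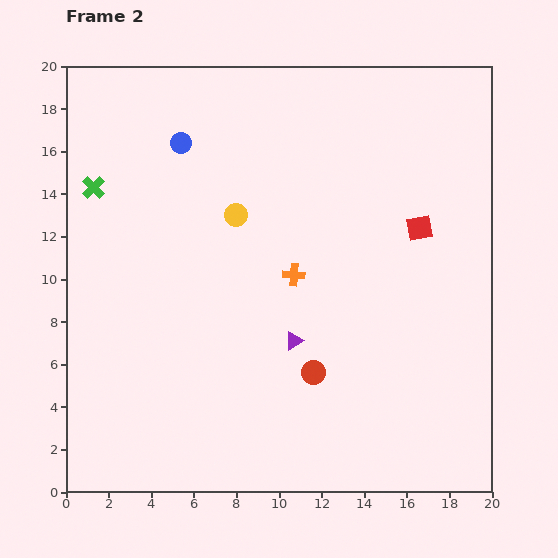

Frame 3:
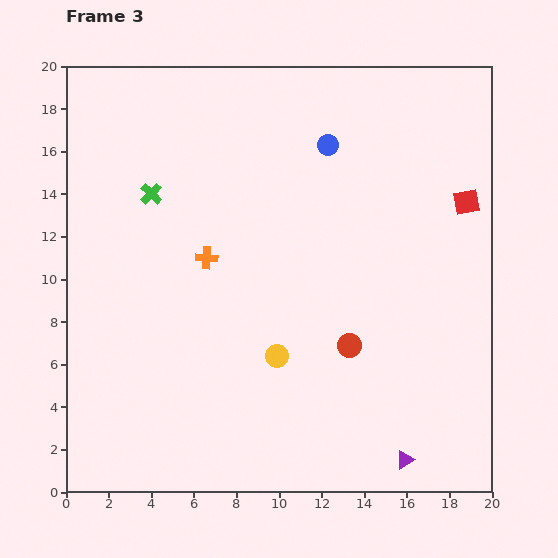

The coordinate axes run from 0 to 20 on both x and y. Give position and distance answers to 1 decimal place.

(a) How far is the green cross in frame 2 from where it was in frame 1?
2.7

The green cross moved from (4.0, 14.6) to (1.3, 14.3), a distance of √(2.7² + 0.3²) ≈ 2.7.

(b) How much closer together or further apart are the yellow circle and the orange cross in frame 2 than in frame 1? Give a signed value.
-5.3

Distance in frame 1: 9.2. Distance in frame 2: 3.9.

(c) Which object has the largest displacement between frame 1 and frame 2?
the purple triangle

(moved 7.7; next 6.9)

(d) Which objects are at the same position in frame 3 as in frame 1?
none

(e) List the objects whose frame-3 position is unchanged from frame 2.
none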